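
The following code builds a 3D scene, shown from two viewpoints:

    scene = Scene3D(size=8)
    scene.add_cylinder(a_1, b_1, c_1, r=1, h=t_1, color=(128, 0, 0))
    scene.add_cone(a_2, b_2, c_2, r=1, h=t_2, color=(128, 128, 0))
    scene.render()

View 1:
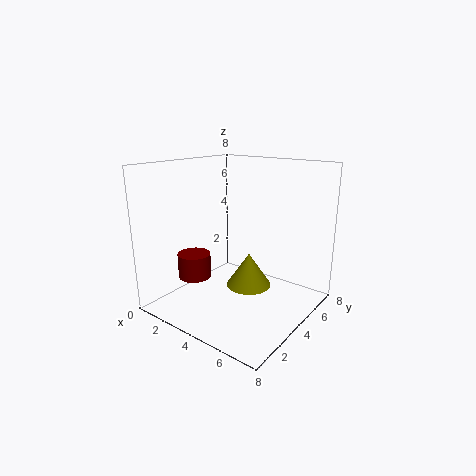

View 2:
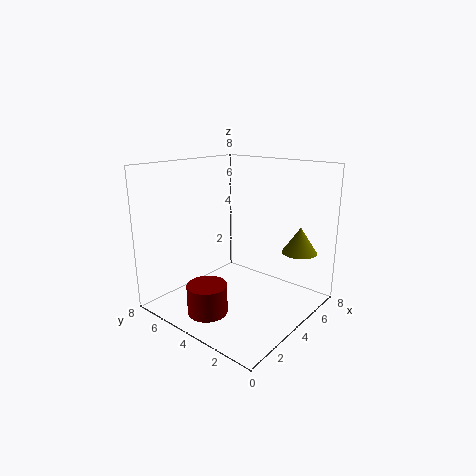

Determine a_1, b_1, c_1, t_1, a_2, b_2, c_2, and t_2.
a_1 = 1, b_1 = 3.5, c_1 = 1, t_1 = 1.5, a_2 = 6.5, b_2 = 1.5, c_2 = 3, t_2 = 1.5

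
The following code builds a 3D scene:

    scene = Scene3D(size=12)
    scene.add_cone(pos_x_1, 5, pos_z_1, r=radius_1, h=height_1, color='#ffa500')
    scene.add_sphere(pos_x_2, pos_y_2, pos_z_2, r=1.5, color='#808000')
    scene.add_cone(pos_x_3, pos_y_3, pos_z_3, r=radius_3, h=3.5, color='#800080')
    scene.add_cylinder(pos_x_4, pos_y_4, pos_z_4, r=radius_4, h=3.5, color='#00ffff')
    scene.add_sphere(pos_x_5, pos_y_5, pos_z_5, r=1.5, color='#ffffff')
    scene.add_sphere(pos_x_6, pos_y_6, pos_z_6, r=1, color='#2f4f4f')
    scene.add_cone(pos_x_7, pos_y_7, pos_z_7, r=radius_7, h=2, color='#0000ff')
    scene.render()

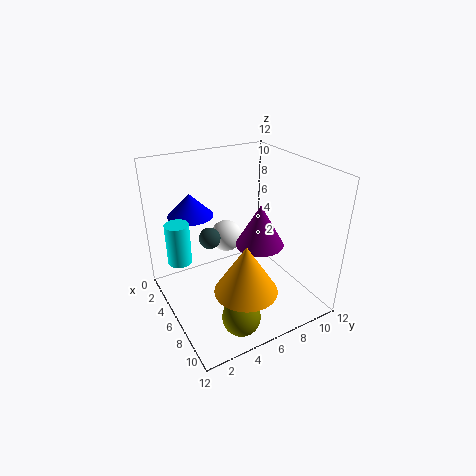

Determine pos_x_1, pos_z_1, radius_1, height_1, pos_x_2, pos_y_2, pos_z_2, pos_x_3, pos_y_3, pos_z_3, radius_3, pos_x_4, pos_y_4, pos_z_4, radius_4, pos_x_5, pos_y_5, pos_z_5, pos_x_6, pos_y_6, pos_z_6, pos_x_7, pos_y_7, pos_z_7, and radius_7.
pos_x_1 = 9, pos_z_1 = 3, radius_1 = 2.5, height_1 = 4, pos_x_2 = 10, pos_y_2 = 4, pos_z_2 = 1.5, pos_x_3 = 7, pos_y_3 = 7.5, pos_z_3 = 5.5, radius_3 = 2, pos_x_4 = 4, pos_y_4 = 1.5, pos_z_4 = 4, radius_4 = 1, pos_x_5 = 2, pos_y_5 = 7, pos_z_5 = 4, pos_x_6 = 2.5, pos_y_6 = 5, pos_z_6 = 4.5, pos_x_7 = 2, pos_y_7 = 3.5, pos_z_7 = 7, radius_7 = 2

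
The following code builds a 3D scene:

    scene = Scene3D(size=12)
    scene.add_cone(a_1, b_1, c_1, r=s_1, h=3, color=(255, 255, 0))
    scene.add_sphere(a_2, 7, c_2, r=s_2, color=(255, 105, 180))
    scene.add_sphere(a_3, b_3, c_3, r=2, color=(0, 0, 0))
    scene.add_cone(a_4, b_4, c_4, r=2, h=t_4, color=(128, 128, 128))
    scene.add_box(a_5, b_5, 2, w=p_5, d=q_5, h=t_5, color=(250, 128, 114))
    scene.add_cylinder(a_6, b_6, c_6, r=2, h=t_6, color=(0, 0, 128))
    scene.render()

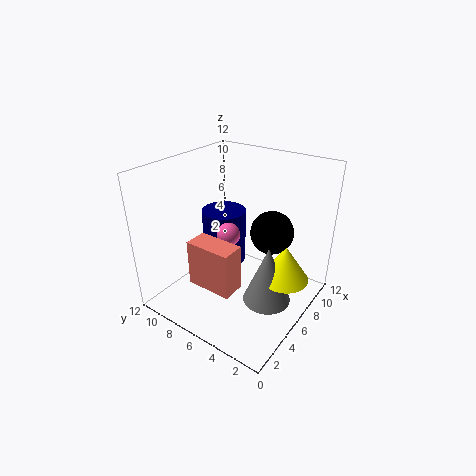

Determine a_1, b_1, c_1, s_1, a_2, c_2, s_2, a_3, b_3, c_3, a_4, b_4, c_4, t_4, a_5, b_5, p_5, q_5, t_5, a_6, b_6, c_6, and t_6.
a_1 = 7, b_1 = 2, c_1 = 3, s_1 = 2, a_2 = 6, c_2 = 6, s_2 = 1, a_3 = 10, b_3 = 5, c_3 = 5, a_4 = 6, b_4 = 3, c_4 = 1, t_4 = 5, a_5 = 3, b_5 = 5, p_5 = 2, q_5 = 4, t_5 = 4, a_6 = 8, b_6 = 9, c_6 = 2, t_6 = 5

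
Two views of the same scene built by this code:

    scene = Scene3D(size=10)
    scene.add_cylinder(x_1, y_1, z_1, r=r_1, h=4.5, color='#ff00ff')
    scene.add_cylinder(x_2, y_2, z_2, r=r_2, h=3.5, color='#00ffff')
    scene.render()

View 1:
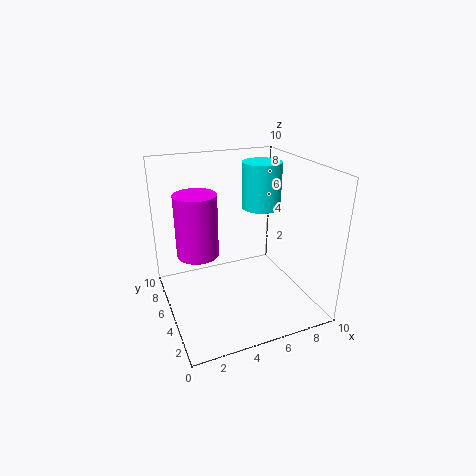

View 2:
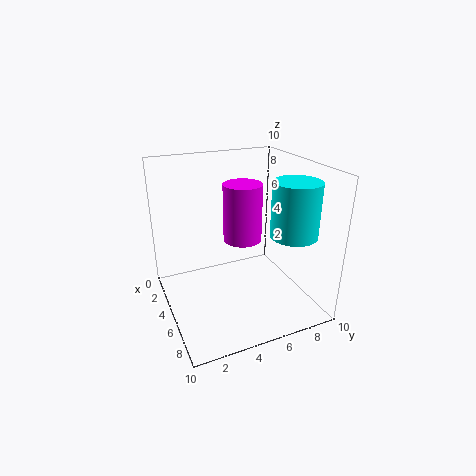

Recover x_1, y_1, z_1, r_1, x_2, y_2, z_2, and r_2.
x_1 = 2.5; y_1 = 6.5; z_1 = 3.5; r_1 = 1.5; x_2 = 8; y_2 = 7.5; z_2 = 6; r_2 = 1.5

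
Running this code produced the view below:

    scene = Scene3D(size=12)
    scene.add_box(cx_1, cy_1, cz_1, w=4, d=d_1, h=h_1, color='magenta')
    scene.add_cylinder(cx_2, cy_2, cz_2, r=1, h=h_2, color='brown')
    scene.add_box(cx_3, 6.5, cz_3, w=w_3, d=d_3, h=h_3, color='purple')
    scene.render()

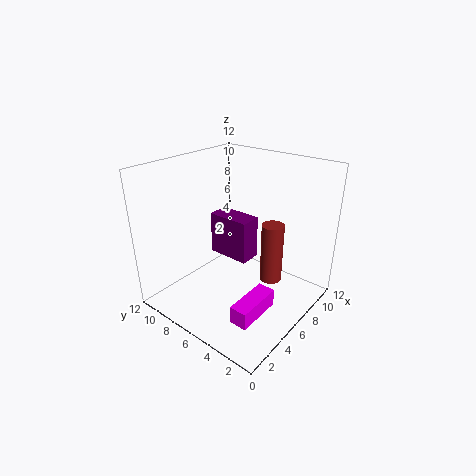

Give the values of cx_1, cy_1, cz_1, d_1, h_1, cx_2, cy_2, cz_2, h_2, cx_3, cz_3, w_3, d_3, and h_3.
cx_1 = 2.5
cy_1 = 2.5
cz_1 = 0.5
d_1 = 1.5
h_1 = 1.5
cx_2 = 9
cy_2 = 4.5
cz_2 = 1
h_2 = 5.5
cx_3 = 7.5
cz_3 = 2.5
w_3 = 2
d_3 = 4
h_3 = 4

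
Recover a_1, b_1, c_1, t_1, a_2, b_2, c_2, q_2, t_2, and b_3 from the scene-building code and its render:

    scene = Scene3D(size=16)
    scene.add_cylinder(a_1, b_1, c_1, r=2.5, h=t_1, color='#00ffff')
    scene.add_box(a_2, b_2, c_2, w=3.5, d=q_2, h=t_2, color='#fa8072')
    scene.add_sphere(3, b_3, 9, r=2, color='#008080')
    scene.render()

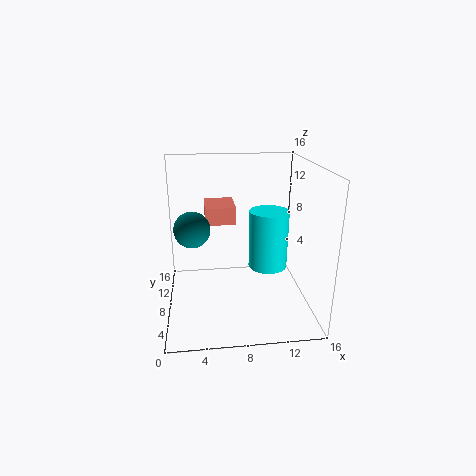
a_1 = 12.5; b_1 = 12.5; c_1 = 2; t_1 = 7.5; a_2 = 4.5; b_2 = 9.5; c_2 = 9; q_2 = 4.5; t_2 = 2; b_3 = 8.5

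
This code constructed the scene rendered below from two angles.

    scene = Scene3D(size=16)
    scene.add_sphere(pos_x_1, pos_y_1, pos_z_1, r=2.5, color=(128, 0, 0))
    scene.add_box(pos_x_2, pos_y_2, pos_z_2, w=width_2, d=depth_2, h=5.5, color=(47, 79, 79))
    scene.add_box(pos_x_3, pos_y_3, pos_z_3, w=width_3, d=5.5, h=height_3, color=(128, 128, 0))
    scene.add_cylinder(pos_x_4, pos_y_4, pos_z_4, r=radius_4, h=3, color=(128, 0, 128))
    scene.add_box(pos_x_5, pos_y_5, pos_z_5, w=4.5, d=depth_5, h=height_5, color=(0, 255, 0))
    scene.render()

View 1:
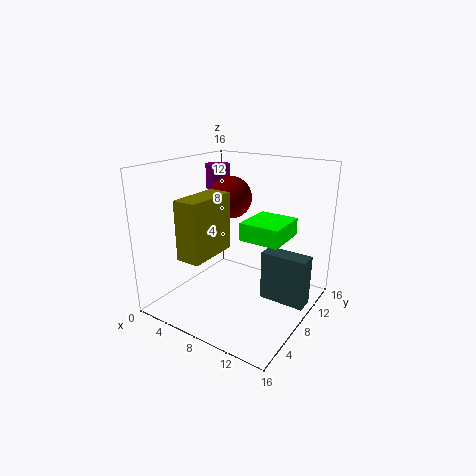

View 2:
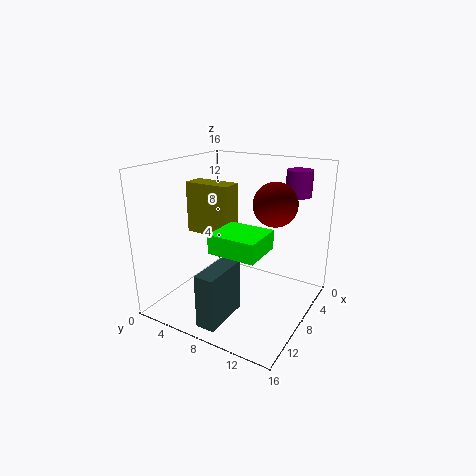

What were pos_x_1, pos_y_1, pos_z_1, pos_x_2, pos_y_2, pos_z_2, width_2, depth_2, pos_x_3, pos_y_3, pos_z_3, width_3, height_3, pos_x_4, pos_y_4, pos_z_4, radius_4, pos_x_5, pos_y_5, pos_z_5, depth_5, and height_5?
pos_x_1 = 5; pos_y_1 = 11; pos_z_1 = 11.5; pos_x_2 = 11; pos_y_2 = 8; pos_z_2 = 1.5; width_2 = 5; depth_2 = 2; pos_x_3 = 5.5; pos_y_3 = 1; pos_z_3 = 7.5; width_3 = 2.5; height_3 = 6; pos_x_4 = 2; pos_y_4 = 12.5; pos_z_4 = 12; radius_4 = 1.5; pos_x_5 = 8.5; pos_y_5 = 7.5; pos_z_5 = 8; depth_5 = 5; height_5 = 2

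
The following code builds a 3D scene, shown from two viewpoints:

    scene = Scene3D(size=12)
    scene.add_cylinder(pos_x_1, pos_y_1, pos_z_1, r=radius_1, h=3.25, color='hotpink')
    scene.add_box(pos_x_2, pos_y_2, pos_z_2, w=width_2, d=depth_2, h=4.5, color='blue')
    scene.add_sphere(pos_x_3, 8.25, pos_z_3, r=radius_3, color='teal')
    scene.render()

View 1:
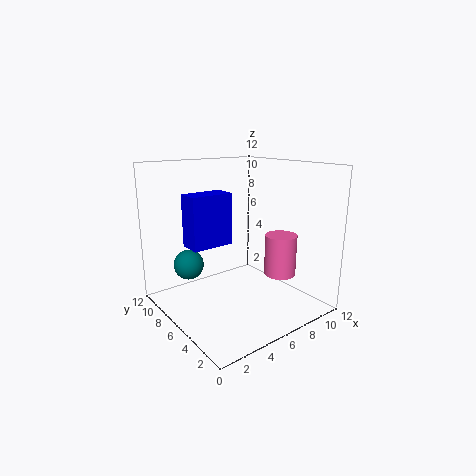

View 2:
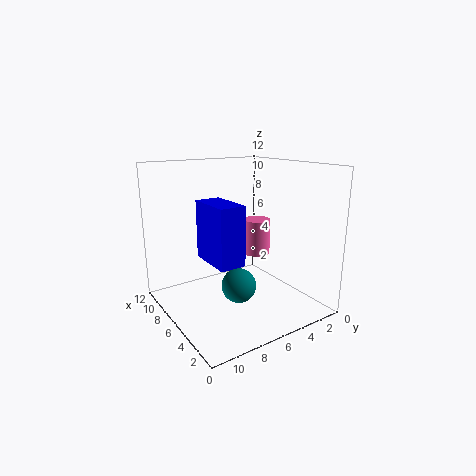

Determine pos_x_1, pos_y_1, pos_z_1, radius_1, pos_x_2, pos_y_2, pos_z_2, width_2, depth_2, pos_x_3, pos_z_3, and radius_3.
pos_x_1 = 7.75; pos_y_1 = 2.75; pos_z_1 = 3.5; radius_1 = 1.25; pos_x_2 = 2.75; pos_y_2 = 7.5; pos_z_2 = 5; width_2 = 3.75; depth_2 = 2; pos_x_3 = 2.5; pos_z_3 = 3.75; radius_3 = 1.25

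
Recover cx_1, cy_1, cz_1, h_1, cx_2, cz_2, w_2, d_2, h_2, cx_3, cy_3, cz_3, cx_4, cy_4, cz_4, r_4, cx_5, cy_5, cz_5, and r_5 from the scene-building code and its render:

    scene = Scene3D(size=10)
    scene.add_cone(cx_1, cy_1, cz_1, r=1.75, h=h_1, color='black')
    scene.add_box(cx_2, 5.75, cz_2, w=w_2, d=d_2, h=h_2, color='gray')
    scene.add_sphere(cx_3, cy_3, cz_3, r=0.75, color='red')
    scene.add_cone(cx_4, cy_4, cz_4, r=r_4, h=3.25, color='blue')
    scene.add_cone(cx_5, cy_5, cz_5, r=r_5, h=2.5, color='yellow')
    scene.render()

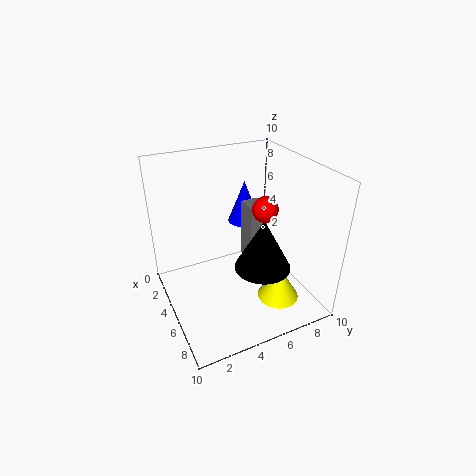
cx_1 = 8, cy_1 = 5.25, cz_1 = 4.5, h_1 = 3.25, cx_2 = 4, cz_2 = 3, w_2 = 1.5, d_2 = 1.25, h_2 = 4.25, cx_3 = 8, cy_3 = 5.25, cz_3 = 8.5, cx_4 = 2, cy_4 = 7, cz_4 = 4.5, r_4 = 1.25, cx_5 = 6.75, cy_5 = 7.5, cz_5 = 0.25, r_5 = 1.5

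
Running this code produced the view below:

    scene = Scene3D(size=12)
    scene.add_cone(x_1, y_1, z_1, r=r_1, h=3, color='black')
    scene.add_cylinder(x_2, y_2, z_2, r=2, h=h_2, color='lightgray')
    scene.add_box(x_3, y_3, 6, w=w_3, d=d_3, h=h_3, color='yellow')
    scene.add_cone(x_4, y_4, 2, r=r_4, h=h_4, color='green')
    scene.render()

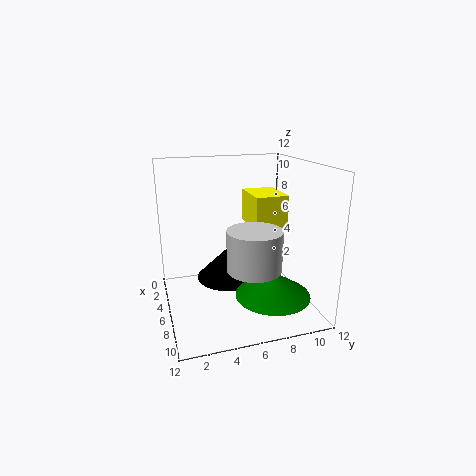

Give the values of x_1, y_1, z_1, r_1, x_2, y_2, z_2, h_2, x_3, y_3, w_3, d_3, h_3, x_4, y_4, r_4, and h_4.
x_1 = 3; y_1 = 6; z_1 = 1; r_1 = 3; x_2 = 10; y_2 = 6; z_2 = 5; h_2 = 3; x_3 = 1; y_3 = 8; w_3 = 4; d_3 = 3; h_3 = 3; x_4 = 9; y_4 = 8; r_4 = 3; h_4 = 2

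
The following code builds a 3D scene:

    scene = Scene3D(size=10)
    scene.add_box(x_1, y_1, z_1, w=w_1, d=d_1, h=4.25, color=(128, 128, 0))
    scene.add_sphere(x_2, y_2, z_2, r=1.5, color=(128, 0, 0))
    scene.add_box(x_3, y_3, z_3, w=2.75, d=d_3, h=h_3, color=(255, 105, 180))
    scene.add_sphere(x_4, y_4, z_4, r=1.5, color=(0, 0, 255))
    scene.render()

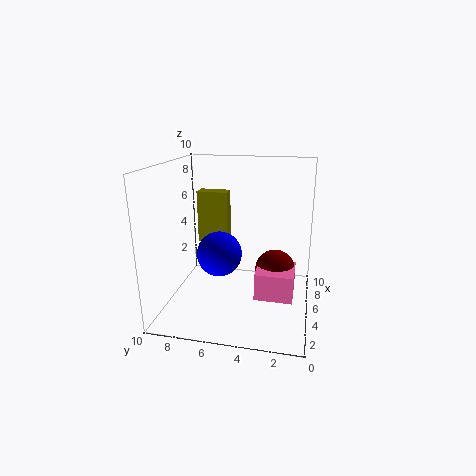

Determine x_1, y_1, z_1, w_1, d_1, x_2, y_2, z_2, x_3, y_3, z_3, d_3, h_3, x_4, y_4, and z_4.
x_1 = 8.75, y_1 = 6.75, z_1 = 3, w_1 = 1.25, d_1 = 2.5, x_2 = 6.75, y_2 = 2.5, z_2 = 2, x_3 = 4.5, y_3 = 1, z_3 = 0.5, d_3 = 2.75, h_3 = 2, x_4 = 3.75, y_4 = 6, z_4 = 4.25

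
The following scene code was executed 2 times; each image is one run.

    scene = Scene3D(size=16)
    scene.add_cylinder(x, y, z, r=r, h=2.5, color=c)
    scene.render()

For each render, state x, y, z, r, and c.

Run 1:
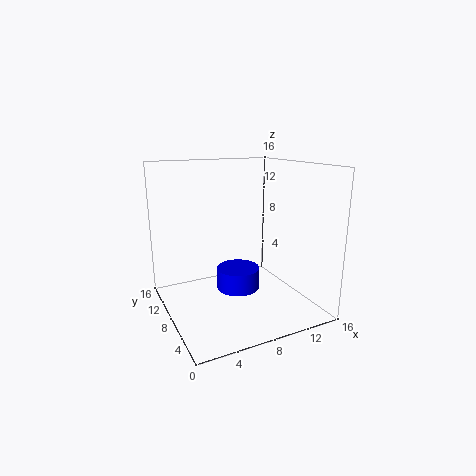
x = 8.5
y = 9
z = 1.5
r = 2.5
c = 'blue'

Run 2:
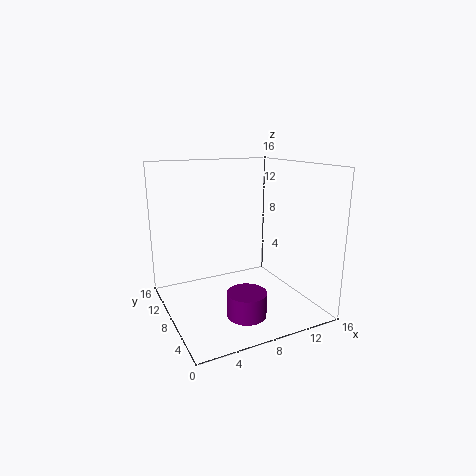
x = 6.5
y = 3
z = 1.5
r = 2
c = 'purple'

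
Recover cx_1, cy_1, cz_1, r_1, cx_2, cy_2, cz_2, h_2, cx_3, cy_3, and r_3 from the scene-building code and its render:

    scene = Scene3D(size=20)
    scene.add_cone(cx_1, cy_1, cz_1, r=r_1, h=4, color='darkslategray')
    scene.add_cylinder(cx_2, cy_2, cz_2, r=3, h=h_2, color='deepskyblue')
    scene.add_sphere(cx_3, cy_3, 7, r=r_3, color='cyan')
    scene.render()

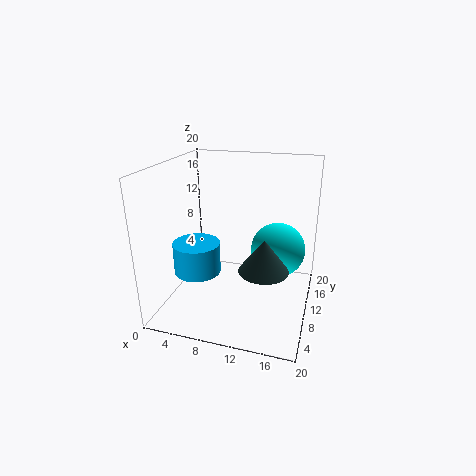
cx_1 = 15, cy_1 = 4, cz_1 = 9, r_1 = 3, cx_2 = 6, cy_2 = 5, cz_2 = 7, h_2 = 4, cx_3 = 15, cy_3 = 14, r_3 = 4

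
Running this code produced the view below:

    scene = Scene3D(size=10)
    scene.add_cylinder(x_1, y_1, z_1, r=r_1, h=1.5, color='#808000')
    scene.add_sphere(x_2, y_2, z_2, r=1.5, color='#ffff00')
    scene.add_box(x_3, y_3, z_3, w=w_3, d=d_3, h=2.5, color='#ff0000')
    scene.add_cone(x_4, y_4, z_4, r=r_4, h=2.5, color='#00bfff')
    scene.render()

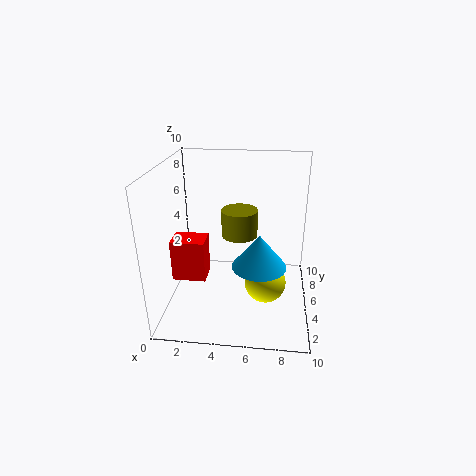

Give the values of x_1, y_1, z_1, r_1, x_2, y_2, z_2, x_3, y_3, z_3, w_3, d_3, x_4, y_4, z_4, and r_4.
x_1 = 5.5
y_1 = 1.5
z_1 = 7
r_1 = 1
x_2 = 7
y_2 = 5
z_2 = 1.5
x_3 = 1.5
y_3 = 1
z_3 = 4
w_3 = 2
d_3 = 1.5
x_4 = 6.5
y_4 = 5.5
z_4 = 2.5
r_4 = 2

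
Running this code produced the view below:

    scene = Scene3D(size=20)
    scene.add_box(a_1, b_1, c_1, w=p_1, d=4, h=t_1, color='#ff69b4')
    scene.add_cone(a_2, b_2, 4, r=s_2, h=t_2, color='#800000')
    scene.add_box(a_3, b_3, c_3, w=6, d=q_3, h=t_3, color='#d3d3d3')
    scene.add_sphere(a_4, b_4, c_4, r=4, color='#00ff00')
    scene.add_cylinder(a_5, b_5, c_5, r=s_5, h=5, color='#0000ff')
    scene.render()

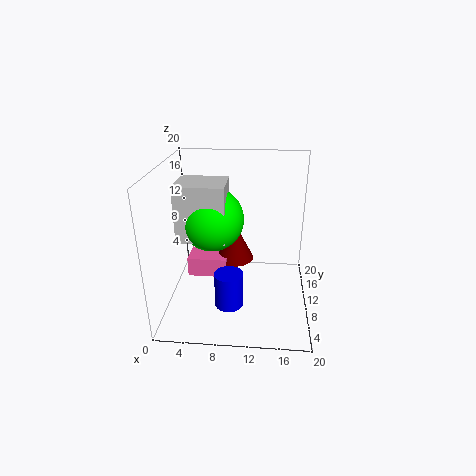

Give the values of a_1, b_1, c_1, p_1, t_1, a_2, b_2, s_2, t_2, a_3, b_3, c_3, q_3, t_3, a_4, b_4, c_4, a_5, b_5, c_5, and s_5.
a_1 = 2
b_1 = 12
c_1 = 2
p_1 = 6
t_1 = 3
a_2 = 9
b_2 = 15
s_2 = 3
t_2 = 6
a_3 = 3
b_3 = 4
c_3 = 12
q_3 = 5
t_3 = 7
a_4 = 7
b_4 = 7
c_4 = 14
a_5 = 9
b_5 = 7
c_5 = 1
s_5 = 2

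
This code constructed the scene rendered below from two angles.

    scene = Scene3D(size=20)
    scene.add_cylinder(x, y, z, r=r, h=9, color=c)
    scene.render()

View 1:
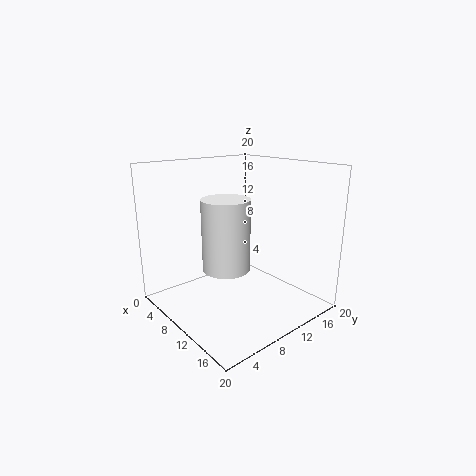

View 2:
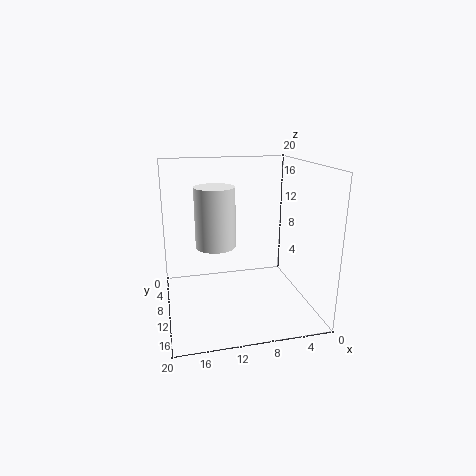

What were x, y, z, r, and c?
x = 12.5, y = 6, z = 7.5, r = 3, c = 'white'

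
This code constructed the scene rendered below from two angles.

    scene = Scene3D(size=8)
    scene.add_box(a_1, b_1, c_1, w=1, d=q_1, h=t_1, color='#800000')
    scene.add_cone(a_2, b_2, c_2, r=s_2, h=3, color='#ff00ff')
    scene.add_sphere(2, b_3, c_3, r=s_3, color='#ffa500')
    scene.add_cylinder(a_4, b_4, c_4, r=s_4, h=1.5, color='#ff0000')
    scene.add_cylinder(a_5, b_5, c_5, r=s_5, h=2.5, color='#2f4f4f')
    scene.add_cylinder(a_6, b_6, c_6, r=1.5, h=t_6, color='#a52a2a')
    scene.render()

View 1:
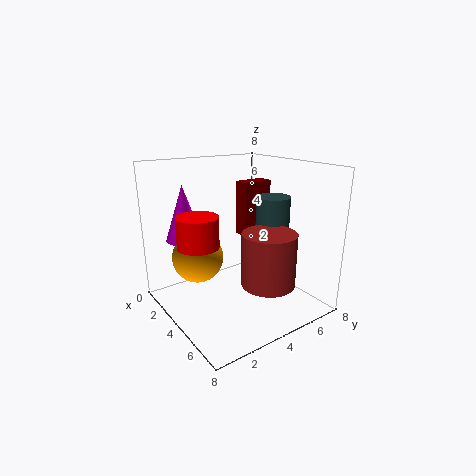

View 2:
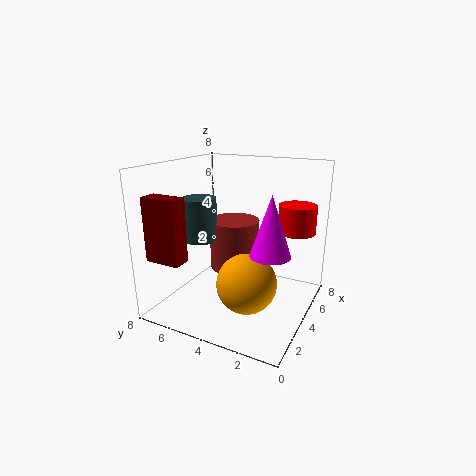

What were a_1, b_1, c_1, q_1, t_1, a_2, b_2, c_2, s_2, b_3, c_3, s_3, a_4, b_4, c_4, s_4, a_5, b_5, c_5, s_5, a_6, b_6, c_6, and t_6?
a_1 = 1; b_1 = 6; c_1 = 3; q_1 = 2; t_1 = 3.5; a_2 = 2.5; b_2 = 1.5; c_2 = 4; s_2 = 1; b_3 = 2.5; c_3 = 2.5; s_3 = 1.5; a_4 = 5; b_4 = 1; c_4 = 4.5; s_4 = 1; a_5 = 4; b_5 = 6.5; c_5 = 3.5; s_5 = 1; a_6 = 5.5; b_6 = 5; c_6 = 1.5; t_6 = 3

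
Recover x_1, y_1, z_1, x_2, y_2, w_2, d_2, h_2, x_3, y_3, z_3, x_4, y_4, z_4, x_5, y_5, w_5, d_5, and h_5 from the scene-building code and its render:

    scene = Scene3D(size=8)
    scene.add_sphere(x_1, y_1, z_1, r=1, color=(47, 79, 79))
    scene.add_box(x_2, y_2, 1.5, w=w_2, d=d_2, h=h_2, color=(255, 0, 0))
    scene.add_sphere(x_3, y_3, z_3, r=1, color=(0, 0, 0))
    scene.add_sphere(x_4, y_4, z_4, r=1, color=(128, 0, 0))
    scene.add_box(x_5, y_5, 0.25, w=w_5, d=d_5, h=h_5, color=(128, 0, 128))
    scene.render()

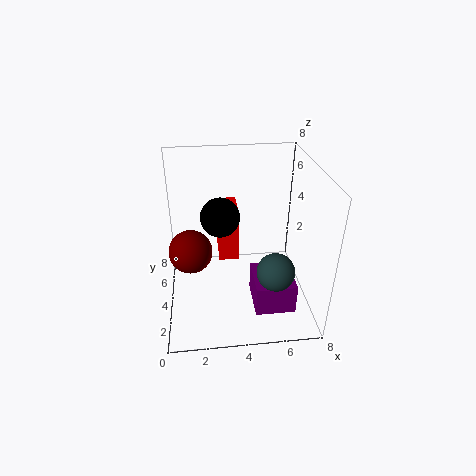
x_1 = 5.75, y_1 = 2, z_1 = 3, x_2 = 3, y_2 = 5.5, w_2 = 1.25, d_2 = 2.25, h_2 = 3.25, x_3 = 3, y_3 = 3.25, z_3 = 5.75, x_4 = 1.5, y_4 = 1.5, z_4 = 5, x_5 = 4.75, y_5 = 1.75, w_5 = 2.25, d_5 = 2.5, h_5 = 1.75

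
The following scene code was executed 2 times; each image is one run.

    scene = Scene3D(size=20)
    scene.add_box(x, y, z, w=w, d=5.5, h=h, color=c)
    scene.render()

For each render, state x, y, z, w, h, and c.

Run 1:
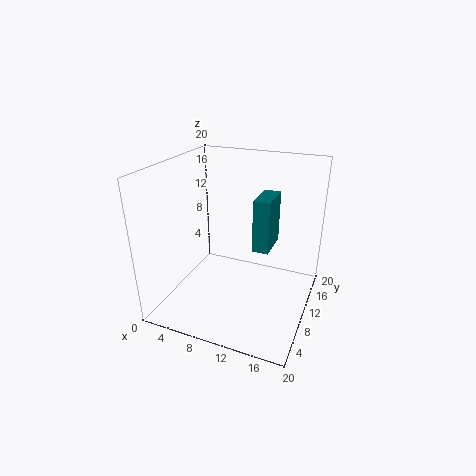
x = 11; y = 13; z = 6.5; w = 2.5; h = 8; c = 'teal'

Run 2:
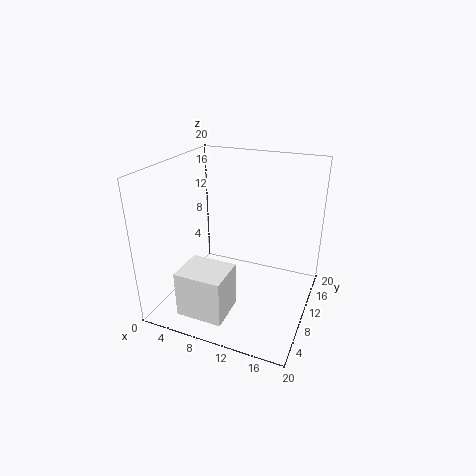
x = 4; y = 2.5; z = 0.5; w = 6.5; h = 6.5; c = 'white'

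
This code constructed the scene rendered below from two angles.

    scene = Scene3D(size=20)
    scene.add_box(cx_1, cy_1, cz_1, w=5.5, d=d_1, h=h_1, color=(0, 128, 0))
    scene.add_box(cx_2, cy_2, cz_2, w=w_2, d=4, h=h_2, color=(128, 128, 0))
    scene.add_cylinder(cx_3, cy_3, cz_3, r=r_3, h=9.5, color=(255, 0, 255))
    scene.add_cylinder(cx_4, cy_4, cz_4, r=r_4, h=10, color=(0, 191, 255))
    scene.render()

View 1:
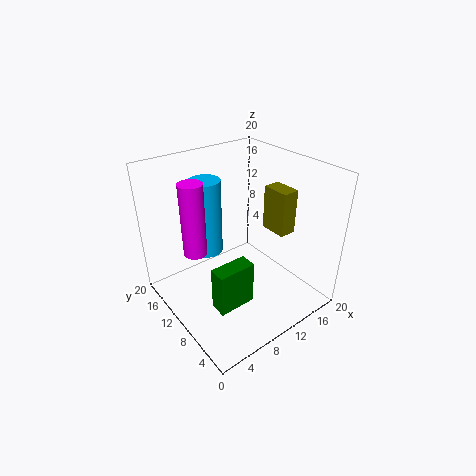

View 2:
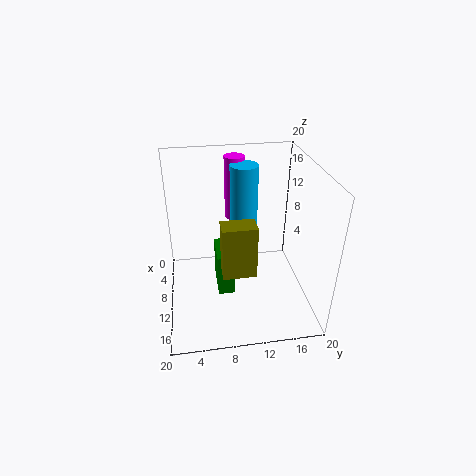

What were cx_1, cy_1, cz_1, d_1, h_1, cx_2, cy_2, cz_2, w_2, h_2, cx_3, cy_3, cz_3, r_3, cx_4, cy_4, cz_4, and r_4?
cx_1 = 5
cy_1 = 7
cz_1 = 0.5
d_1 = 2.5
h_1 = 6.5
cx_2 = 15.5
cy_2 = 7
cz_2 = 9.5
w_2 = 2.5
h_2 = 6.5
cx_3 = 3.5
cy_3 = 10.5
cz_3 = 10
r_3 = 1.5
cx_4 = 6
cy_4 = 11.5
cz_4 = 9
r_4 = 2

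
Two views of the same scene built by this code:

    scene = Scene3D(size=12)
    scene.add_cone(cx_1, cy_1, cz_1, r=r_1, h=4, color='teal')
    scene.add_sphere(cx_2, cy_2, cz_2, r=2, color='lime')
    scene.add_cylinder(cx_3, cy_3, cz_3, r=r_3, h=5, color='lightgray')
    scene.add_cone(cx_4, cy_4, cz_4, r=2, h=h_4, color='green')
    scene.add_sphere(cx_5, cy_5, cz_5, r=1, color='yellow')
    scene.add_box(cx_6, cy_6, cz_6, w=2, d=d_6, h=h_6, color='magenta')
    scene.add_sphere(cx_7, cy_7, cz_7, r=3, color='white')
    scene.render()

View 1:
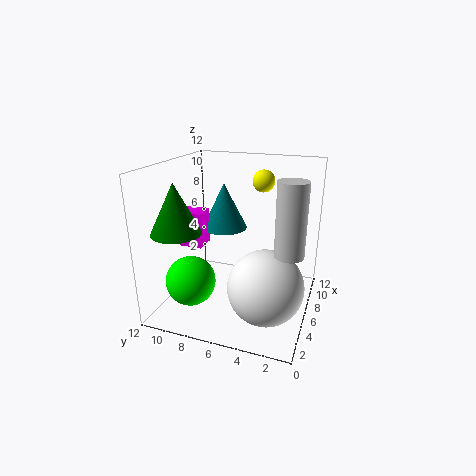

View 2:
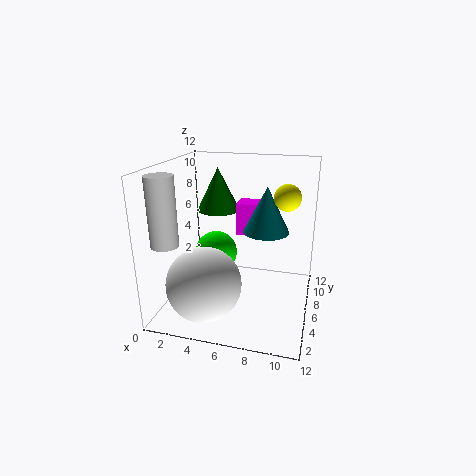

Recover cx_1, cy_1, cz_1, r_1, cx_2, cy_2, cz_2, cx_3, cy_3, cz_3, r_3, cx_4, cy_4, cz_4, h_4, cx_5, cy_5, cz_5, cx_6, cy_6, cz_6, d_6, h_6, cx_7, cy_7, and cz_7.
cx_1 = 8, cy_1 = 8, cz_1 = 6, r_1 = 2, cx_2 = 3, cy_2 = 9, cz_2 = 3, cx_3 = 2, cy_3 = 1, cz_3 = 7, r_3 = 1, cx_4 = 3, cy_4 = 10, cz_4 = 7, h_4 = 4, cx_5 = 10, cy_5 = 5, cz_5 = 10, cx_6 = 5, cy_6 = 9, cz_6 = 5, d_6 = 2, h_6 = 3, cx_7 = 4, cy_7 = 3, cz_7 = 3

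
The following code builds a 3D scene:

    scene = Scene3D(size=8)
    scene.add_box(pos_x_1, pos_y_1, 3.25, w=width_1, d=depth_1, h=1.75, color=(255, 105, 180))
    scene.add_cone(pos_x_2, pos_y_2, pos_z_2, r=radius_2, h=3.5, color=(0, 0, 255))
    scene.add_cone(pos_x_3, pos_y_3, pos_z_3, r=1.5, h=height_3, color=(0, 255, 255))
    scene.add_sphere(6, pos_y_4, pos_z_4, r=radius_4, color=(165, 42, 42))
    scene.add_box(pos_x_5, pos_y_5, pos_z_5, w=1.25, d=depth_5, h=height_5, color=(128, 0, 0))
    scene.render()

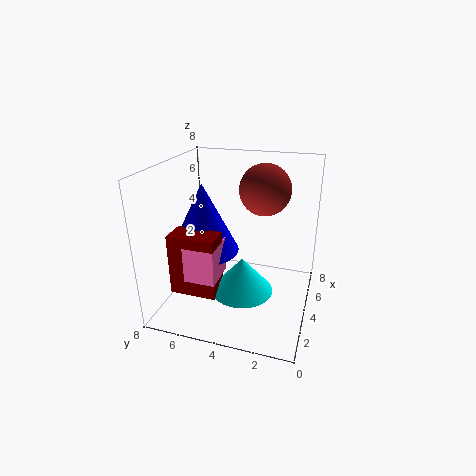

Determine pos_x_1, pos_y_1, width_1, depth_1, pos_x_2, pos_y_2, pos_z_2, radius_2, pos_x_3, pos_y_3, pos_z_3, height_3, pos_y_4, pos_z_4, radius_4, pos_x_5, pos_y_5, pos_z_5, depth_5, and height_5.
pos_x_1 = 0.25, pos_y_1 = 4, width_1 = 1.75, depth_1 = 1.5, pos_x_2 = 2.25, pos_y_2 = 5.25, pos_z_2 = 4, radius_2 = 1.75, pos_x_3 = 1.5, pos_y_3 = 3, pos_z_3 = 2.5, height_3 = 1.75, pos_y_4 = 3, pos_z_4 = 6.25, radius_4 = 1.5, pos_x_5 = 0.25, pos_y_5 = 4, pos_z_5 = 2.5, depth_5 = 2.25, height_5 = 3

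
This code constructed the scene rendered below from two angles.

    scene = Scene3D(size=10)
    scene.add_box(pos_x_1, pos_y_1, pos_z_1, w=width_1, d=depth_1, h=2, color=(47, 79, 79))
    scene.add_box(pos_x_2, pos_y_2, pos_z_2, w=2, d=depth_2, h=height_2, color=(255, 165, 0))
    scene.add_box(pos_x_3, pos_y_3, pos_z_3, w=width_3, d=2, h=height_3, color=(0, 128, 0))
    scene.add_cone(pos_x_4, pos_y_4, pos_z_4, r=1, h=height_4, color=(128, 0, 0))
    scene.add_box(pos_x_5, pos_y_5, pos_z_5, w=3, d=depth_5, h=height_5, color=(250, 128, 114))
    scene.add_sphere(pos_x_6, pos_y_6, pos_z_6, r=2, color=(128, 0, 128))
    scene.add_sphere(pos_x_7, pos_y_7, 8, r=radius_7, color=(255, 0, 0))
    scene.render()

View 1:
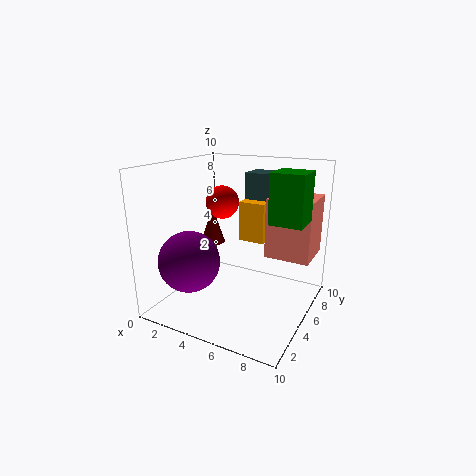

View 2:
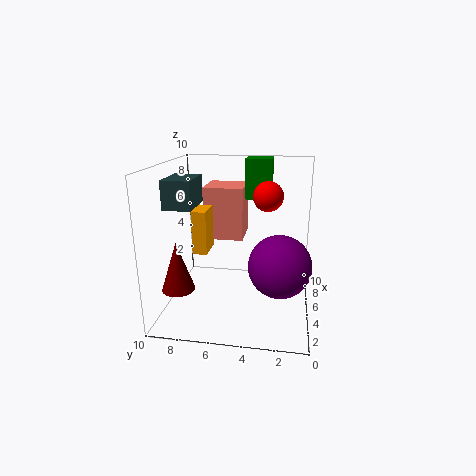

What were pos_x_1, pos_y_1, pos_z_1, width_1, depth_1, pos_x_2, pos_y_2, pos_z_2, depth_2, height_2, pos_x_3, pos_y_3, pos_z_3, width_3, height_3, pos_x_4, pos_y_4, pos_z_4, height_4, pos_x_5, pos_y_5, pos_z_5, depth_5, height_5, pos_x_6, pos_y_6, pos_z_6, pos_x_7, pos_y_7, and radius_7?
pos_x_1 = 4; pos_y_1 = 8; pos_z_1 = 7; width_1 = 3; depth_1 = 2; pos_x_2 = 4; pos_y_2 = 7; pos_z_2 = 4; depth_2 = 1; height_2 = 3; pos_x_3 = 8; pos_y_3 = 3; pos_z_3 = 7; width_3 = 2; height_3 = 3; pos_x_4 = 1; pos_y_4 = 8; pos_z_4 = 3; height_4 = 3; pos_x_5 = 7; pos_y_5 = 5; pos_z_5 = 4; depth_5 = 3; height_5 = 4; pos_x_6 = 3; pos_y_6 = 2; pos_z_6 = 4; pos_x_7 = 5; pos_y_7 = 3; radius_7 = 1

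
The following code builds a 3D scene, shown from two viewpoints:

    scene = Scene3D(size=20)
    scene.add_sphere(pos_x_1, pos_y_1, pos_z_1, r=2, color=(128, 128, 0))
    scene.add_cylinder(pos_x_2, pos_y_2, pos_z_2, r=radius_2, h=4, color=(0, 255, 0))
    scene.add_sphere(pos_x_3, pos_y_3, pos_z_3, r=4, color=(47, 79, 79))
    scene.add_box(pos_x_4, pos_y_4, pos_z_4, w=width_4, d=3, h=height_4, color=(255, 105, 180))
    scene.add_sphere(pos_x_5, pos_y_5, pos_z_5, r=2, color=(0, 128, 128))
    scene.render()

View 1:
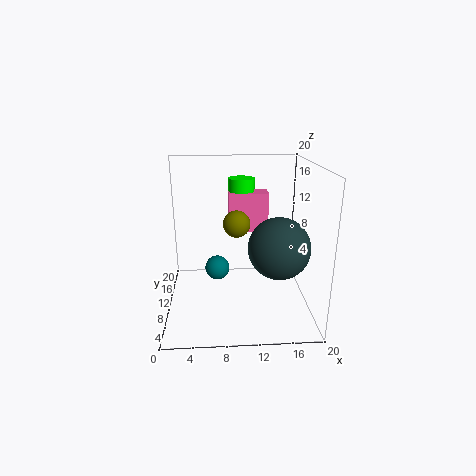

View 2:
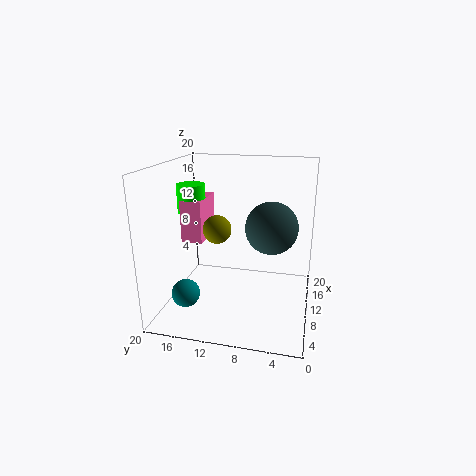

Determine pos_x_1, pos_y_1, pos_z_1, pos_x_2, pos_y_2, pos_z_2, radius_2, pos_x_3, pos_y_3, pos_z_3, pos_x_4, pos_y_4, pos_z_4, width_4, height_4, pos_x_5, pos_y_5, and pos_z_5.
pos_x_1 = 10
pos_y_1 = 13
pos_z_1 = 11
pos_x_2 = 11
pos_y_2 = 17
pos_z_2 = 13
radius_2 = 2
pos_x_3 = 15
pos_y_3 = 6
pos_z_3 = 10
pos_x_4 = 9
pos_y_4 = 15
pos_z_4 = 9
width_4 = 6
height_4 = 6
pos_x_5 = 7
pos_y_5 = 17
pos_z_5 = 2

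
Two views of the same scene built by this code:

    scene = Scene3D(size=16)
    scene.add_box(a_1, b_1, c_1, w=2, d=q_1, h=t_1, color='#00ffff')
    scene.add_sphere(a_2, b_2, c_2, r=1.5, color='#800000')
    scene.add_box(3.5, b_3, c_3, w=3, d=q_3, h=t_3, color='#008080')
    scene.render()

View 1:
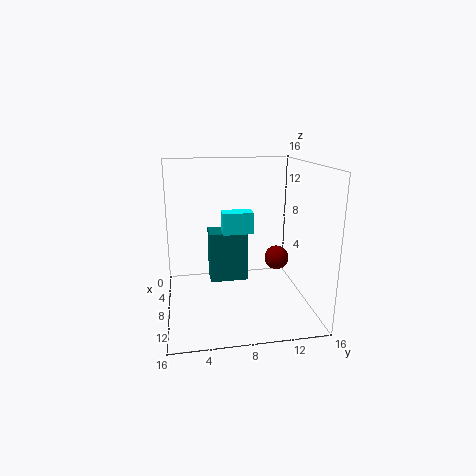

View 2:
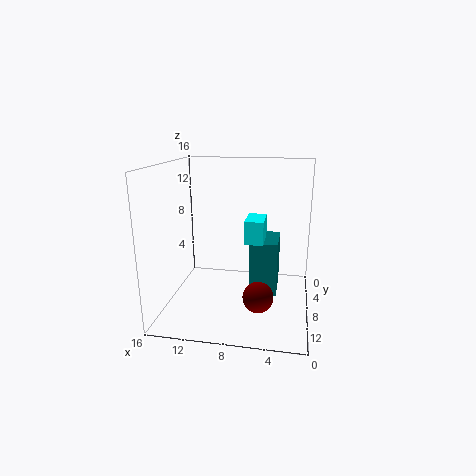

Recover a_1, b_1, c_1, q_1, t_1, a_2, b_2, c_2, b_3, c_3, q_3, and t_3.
a_1 = 5; b_1 = 6.5; c_1 = 8; q_1 = 3.5; t_1 = 2.5; a_2 = 5; b_2 = 13.5; c_2 = 4; b_3 = 5; c_3 = 2; q_3 = 4.5; t_3 = 6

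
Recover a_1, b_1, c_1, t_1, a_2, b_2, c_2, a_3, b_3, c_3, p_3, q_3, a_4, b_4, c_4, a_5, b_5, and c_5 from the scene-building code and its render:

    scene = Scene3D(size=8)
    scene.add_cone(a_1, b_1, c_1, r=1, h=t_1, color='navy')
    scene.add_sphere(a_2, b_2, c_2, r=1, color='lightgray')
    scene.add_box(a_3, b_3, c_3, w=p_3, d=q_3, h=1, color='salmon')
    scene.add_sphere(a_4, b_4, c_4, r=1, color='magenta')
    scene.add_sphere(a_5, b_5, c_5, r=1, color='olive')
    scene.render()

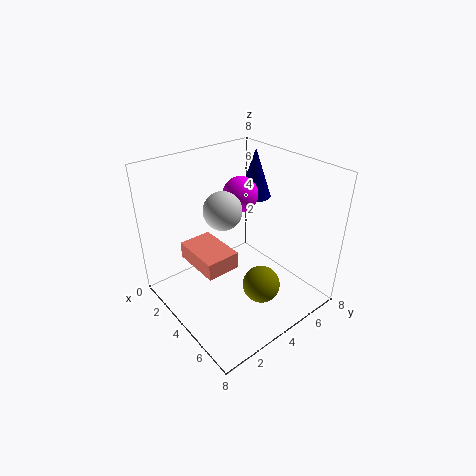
a_1 = 2; b_1 = 7; c_1 = 5; t_1 = 3; a_2 = 4; b_2 = 3; c_2 = 6; a_3 = 1; b_3 = 2; c_3 = 2; p_3 = 3; q_3 = 2; a_4 = 3; b_4 = 5; c_4 = 6; a_5 = 6; b_5 = 4; c_5 = 2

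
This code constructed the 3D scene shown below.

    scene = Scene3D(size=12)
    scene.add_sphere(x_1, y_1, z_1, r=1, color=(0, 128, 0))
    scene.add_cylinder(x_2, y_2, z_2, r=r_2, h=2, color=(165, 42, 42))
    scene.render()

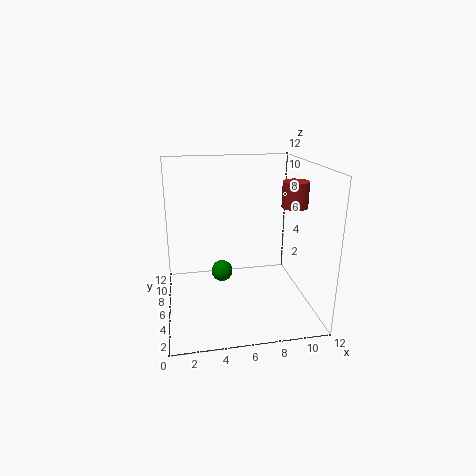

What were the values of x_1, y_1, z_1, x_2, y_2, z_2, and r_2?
x_1 = 5; y_1 = 9; z_1 = 1.5; x_2 = 10; y_2 = 4; z_2 = 9; r_2 = 1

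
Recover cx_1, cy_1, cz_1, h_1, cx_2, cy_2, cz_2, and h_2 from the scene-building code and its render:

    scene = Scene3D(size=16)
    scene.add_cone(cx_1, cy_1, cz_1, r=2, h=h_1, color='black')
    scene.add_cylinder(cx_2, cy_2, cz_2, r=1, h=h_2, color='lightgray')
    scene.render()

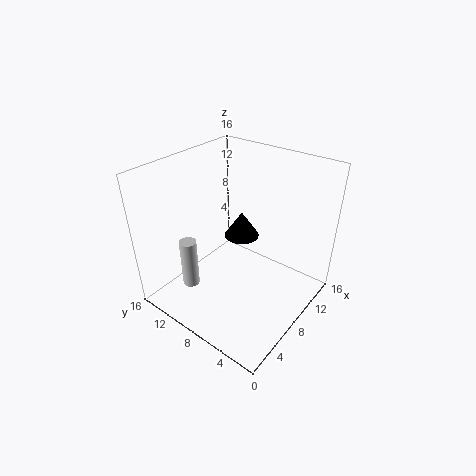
cx_1 = 10; cy_1 = 9; cz_1 = 7; h_1 = 3; cx_2 = 5; cy_2 = 13; cz_2 = 1; h_2 = 6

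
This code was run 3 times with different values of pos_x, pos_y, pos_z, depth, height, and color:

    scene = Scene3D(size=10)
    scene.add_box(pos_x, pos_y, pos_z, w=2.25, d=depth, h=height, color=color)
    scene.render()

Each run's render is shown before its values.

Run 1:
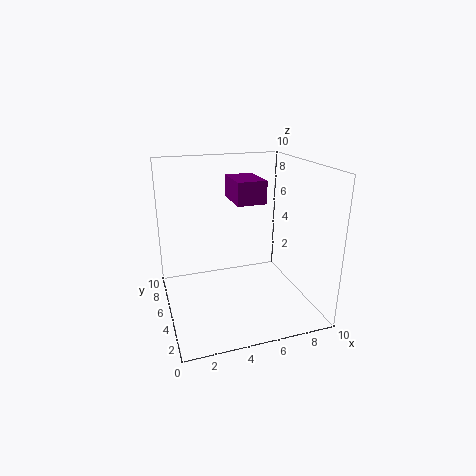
pos_x = 5.5; pos_y = 6.5; pos_z = 6.75; depth = 3.25; height = 1.75; color = 'purple'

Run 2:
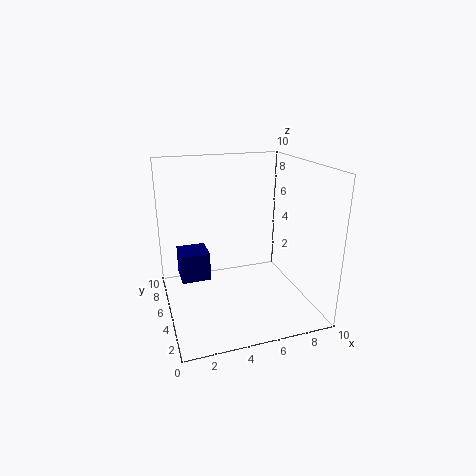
pos_x = 1.25; pos_y = 7.25; pos_z = 0.75; depth = 2.25; height = 2.25; color = 'navy'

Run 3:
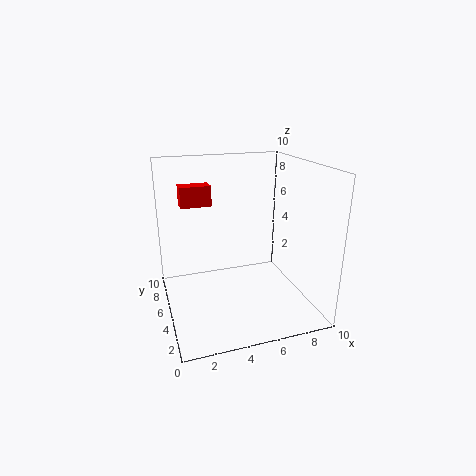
pos_x = 1.5; pos_y = 7.25; pos_z = 6.75; depth = 1.25; height = 1.5; color = 'red'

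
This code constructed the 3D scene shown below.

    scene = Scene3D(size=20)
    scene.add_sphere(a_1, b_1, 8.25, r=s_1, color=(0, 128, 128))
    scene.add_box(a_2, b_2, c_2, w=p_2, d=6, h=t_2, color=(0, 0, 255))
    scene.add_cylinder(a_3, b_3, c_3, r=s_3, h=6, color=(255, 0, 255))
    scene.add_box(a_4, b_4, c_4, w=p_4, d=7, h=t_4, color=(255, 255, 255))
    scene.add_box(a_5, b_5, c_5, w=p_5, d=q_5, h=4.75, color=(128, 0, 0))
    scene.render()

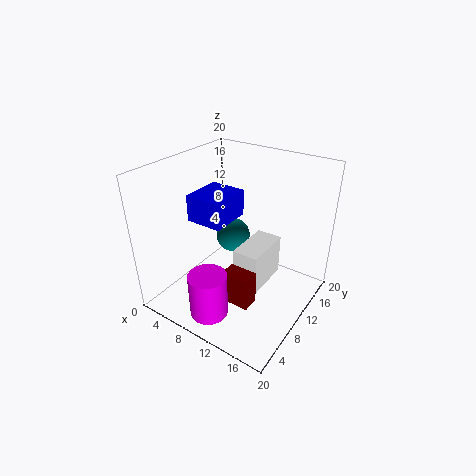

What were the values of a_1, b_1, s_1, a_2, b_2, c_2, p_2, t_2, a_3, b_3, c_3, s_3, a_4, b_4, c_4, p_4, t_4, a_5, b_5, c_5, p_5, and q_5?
a_1 = 7.25; b_1 = 12.75; s_1 = 2.5; a_2 = 3.5; b_2 = 7.25; c_2 = 12; p_2 = 5.25; t_2 = 3.75; a_3 = 10.25; b_3 = 2.75; c_3 = 2.25; s_3 = 2.5; a_4 = 10; b_4 = 8.75; c_4 = 2.5; p_4 = 3.75; t_4 = 6; a_5 = 10; b_5 = 6; c_5 = 1.75; p_5 = 4; q_5 = 2.5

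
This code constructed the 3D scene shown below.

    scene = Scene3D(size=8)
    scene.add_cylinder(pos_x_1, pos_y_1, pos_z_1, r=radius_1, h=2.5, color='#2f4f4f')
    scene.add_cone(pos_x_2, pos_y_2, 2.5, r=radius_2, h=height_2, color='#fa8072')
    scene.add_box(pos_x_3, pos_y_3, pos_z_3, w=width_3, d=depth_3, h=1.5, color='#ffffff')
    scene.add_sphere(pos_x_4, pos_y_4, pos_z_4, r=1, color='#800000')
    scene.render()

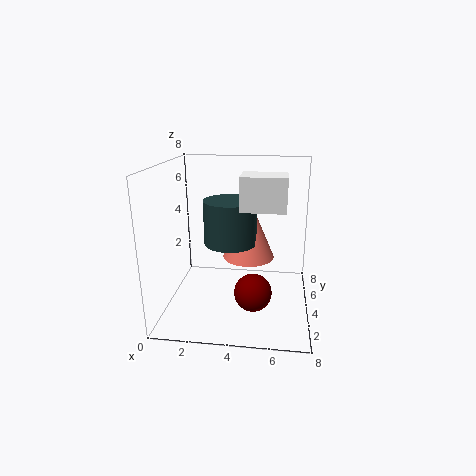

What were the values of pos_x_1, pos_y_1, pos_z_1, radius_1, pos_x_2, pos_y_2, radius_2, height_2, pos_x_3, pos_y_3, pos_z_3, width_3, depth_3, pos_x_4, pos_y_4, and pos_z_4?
pos_x_1 = 3.5; pos_y_1 = 4.5; pos_z_1 = 3.5; radius_1 = 1.5; pos_x_2 = 4.5; pos_y_2 = 5; radius_2 = 1.5; height_2 = 3.5; pos_x_3 = 4.5; pos_y_3 = 0.5; pos_z_3 = 6.5; width_3 = 2; depth_3 = 1.5; pos_x_4 = 5; pos_y_4 = 2.5; pos_z_4 = 1.5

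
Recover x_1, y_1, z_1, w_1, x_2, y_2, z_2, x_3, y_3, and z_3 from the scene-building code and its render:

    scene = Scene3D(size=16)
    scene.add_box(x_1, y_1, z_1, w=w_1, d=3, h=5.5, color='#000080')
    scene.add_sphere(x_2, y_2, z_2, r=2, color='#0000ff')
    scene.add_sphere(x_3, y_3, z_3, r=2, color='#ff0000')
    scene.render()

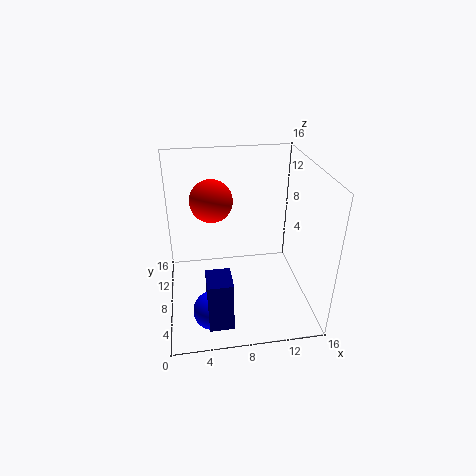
x_1 = 4, y_1 = 1, z_1 = 1.5, w_1 = 2.5, x_2 = 4.5, y_2 = 3, z_2 = 2.5, x_3 = 5, y_3 = 5, z_3 = 14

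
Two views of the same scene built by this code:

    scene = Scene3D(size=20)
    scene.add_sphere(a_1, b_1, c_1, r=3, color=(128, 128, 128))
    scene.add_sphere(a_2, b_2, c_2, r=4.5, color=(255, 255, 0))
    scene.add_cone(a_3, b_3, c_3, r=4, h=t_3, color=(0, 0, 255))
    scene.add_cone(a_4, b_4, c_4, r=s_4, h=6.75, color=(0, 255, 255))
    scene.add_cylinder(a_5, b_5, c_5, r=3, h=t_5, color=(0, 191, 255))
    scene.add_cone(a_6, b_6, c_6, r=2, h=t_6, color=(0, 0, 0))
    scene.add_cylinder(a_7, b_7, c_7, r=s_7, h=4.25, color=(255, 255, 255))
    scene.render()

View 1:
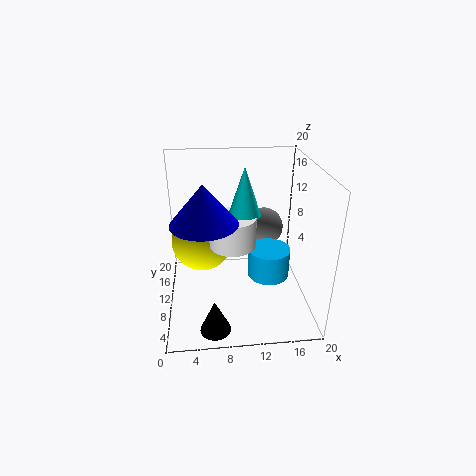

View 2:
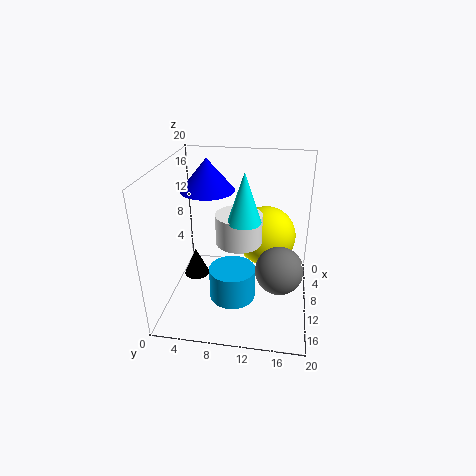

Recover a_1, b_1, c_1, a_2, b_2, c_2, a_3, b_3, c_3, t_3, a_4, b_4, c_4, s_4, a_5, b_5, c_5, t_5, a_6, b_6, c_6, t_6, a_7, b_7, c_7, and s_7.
a_1 = 14.75
b_1 = 16
c_1 = 8.5
a_2 = 5
b_2 = 13.5
c_2 = 8
a_3 = 5.5
b_3 = 4.75
c_3 = 15
t_3 = 4.75
a_4 = 11
b_4 = 11
c_4 = 13
s_4 = 2.25
a_5 = 14.5
b_5 = 10
c_5 = 3.75
t_5 = 4.25
a_6 = 6.25
b_6 = 2.5
c_6 = 0.75
t_6 = 4.5
a_7 = 9.25
b_7 = 10
c_7 = 9
s_7 = 3.25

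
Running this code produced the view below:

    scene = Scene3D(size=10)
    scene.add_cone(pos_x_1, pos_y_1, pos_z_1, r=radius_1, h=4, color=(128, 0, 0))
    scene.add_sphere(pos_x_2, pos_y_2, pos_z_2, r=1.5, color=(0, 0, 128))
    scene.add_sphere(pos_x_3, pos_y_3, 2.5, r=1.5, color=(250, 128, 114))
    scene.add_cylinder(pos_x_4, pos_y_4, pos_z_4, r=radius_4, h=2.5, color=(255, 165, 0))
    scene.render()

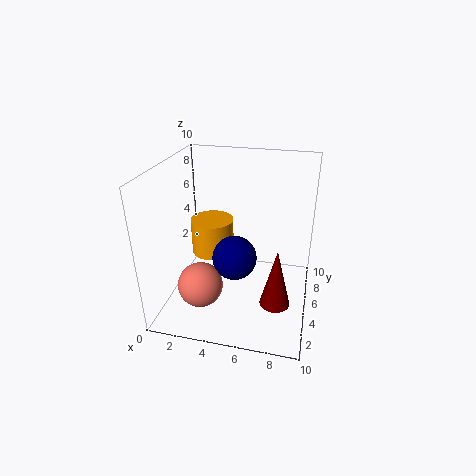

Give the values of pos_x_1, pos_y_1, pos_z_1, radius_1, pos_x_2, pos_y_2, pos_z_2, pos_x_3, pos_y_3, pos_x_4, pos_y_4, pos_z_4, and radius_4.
pos_x_1 = 8
pos_y_1 = 3
pos_z_1 = 1.5
radius_1 = 1
pos_x_2 = 5
pos_y_2 = 4
pos_z_2 = 4
pos_x_3 = 3
pos_y_3 = 2.5
pos_x_4 = 3
pos_y_4 = 5.5
pos_z_4 = 3.5
radius_4 = 1.5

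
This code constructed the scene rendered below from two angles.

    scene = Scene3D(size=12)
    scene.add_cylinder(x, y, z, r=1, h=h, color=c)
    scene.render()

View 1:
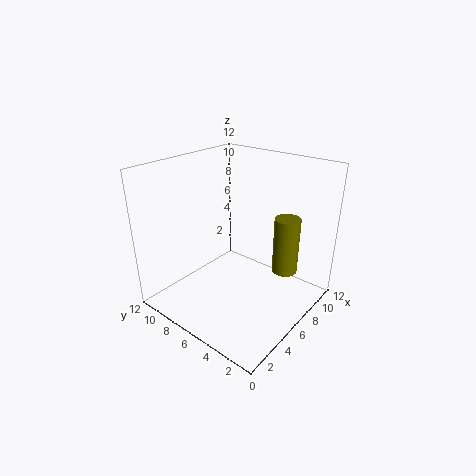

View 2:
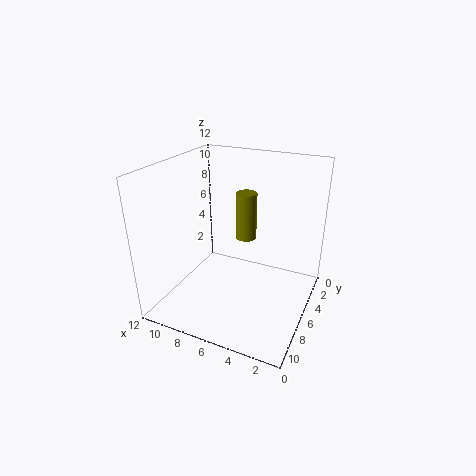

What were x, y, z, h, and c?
x = 7, y = 2, z = 4, h = 4.5, c = 'olive'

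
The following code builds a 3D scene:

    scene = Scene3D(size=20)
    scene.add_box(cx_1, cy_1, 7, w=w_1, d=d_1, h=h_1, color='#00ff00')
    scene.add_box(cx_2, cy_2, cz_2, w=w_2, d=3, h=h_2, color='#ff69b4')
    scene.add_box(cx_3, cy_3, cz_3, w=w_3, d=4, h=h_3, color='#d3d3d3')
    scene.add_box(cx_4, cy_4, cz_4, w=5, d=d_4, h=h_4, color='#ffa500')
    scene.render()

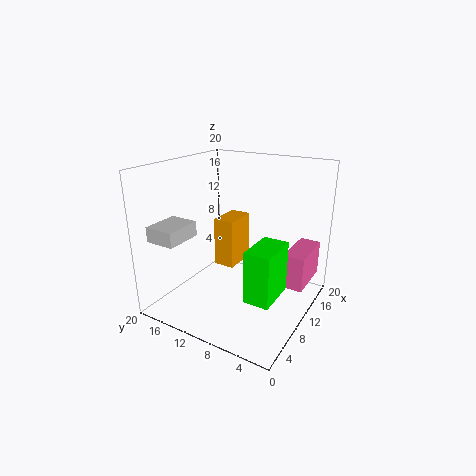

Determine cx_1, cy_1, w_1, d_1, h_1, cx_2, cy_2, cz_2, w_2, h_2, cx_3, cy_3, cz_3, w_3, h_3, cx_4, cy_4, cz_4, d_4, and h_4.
cx_1 = 1
cy_1 = 1
w_1 = 5
d_1 = 3
h_1 = 6
cx_2 = 12
cy_2 = 1
cz_2 = 3
w_2 = 7
h_2 = 5
cx_3 = 1
cy_3 = 14
cz_3 = 11
w_3 = 5
h_3 = 2
cx_4 = 10
cy_4 = 11
cz_4 = 5
d_4 = 3
h_4 = 7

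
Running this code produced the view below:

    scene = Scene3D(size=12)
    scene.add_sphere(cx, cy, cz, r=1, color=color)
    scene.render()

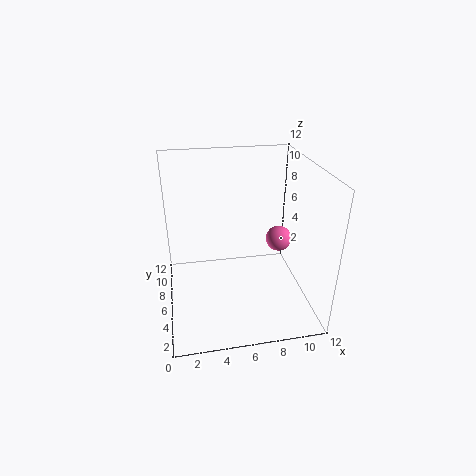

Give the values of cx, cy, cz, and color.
cx = 9; cy = 4.5; cz = 6.5; color = 'hotpink'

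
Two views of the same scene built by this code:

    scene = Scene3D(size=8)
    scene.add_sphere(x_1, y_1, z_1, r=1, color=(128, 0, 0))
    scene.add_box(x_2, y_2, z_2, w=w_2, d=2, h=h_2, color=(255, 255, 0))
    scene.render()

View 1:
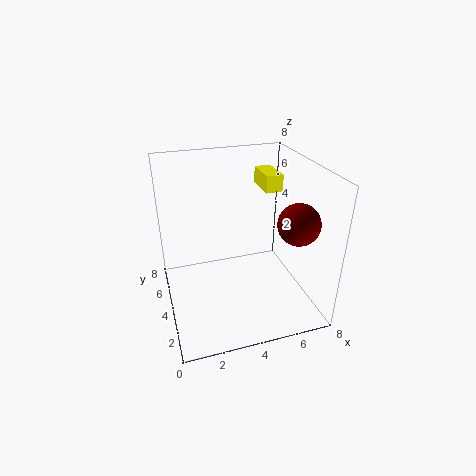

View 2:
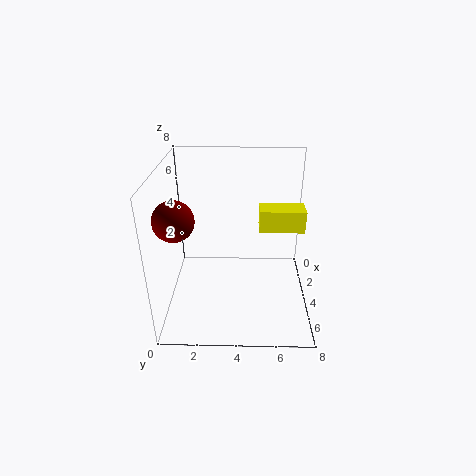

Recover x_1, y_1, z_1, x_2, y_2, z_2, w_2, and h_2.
x_1 = 6, y_1 = 1, z_1 = 6, x_2 = 6, y_2 = 5, z_2 = 6, w_2 = 1, h_2 = 1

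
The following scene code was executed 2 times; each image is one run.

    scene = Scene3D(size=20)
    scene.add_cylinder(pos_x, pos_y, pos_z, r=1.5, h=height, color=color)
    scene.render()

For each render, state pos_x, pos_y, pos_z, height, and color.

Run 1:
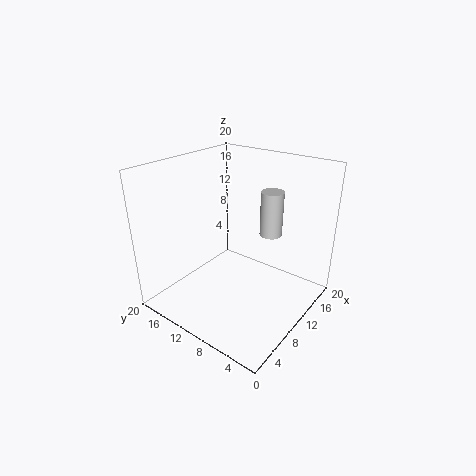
pos_x = 12
pos_y = 6
pos_z = 11
height = 6
color = 'lightgray'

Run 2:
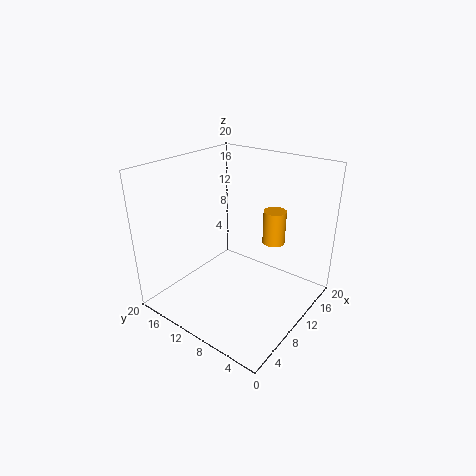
pos_x = 12
pos_y = 5.5
pos_z = 10
height = 4.5
color = 'orange'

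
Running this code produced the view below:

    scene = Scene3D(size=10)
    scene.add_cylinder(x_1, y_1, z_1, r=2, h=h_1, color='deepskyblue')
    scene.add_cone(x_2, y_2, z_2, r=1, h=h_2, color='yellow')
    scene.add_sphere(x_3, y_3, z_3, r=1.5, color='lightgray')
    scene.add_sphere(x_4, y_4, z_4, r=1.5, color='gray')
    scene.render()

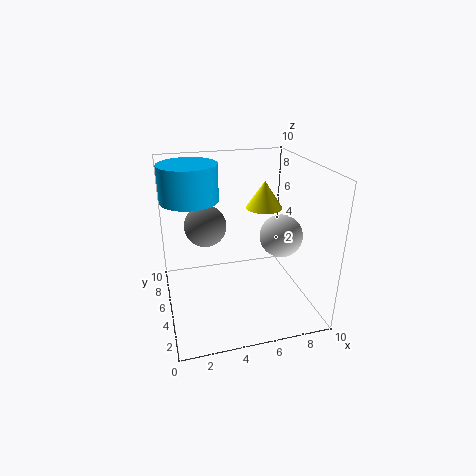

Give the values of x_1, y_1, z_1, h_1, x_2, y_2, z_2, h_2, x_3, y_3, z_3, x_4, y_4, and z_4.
x_1 = 2, y_1 = 6.5, z_1 = 7.5, h_1 = 2.5, x_2 = 5.5, y_2 = 1.5, z_2 = 8.5, h_2 = 1.5, x_3 = 8, y_3 = 4.5, z_3 = 5, x_4 = 3, y_4 = 6.5, z_4 = 5.5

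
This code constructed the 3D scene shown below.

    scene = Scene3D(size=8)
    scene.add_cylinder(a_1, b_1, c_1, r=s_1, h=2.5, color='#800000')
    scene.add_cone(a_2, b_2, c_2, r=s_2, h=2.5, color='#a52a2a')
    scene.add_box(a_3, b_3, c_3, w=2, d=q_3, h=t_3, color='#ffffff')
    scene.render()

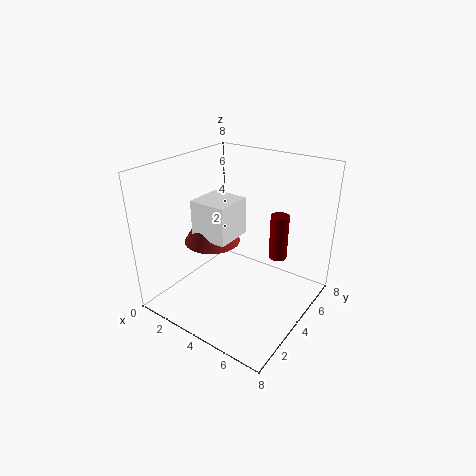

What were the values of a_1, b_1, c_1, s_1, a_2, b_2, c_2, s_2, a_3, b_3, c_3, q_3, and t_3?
a_1 = 6; b_1 = 5; c_1 = 3; s_1 = 0.5; a_2 = 3; b_2 = 3; c_2 = 4; s_2 = 1.5; a_3 = 2.5; b_3 = 2; c_3 = 4.5; q_3 = 2; t_3 = 2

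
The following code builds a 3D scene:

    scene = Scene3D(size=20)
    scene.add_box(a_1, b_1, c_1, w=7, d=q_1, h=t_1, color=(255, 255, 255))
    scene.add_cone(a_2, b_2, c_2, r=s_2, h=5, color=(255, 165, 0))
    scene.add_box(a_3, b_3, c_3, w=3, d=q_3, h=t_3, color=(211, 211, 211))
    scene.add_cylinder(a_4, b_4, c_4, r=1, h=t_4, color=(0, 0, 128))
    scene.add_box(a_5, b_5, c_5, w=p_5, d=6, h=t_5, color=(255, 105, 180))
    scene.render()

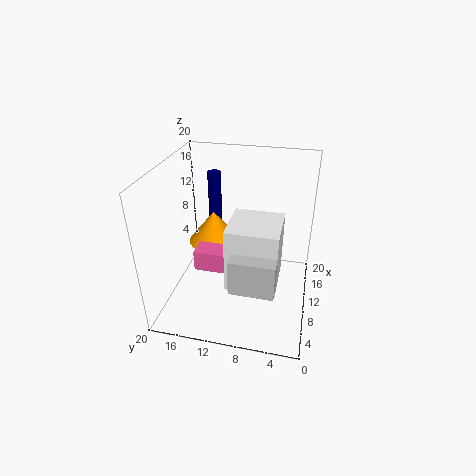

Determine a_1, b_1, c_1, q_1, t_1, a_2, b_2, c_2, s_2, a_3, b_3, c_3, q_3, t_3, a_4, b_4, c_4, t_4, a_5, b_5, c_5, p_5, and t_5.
a_1 = 6, b_1 = 4, c_1 = 4, q_1 = 7, t_1 = 9, a_2 = 15, b_2 = 15, c_2 = 6, s_2 = 4, a_3 = 4, b_3 = 4, c_3 = 5, q_3 = 6, t_3 = 5, a_4 = 16, b_4 = 15, c_4 = 7, t_4 = 10, a_5 = 8, b_5 = 10, c_5 = 5, p_5 = 3, t_5 = 3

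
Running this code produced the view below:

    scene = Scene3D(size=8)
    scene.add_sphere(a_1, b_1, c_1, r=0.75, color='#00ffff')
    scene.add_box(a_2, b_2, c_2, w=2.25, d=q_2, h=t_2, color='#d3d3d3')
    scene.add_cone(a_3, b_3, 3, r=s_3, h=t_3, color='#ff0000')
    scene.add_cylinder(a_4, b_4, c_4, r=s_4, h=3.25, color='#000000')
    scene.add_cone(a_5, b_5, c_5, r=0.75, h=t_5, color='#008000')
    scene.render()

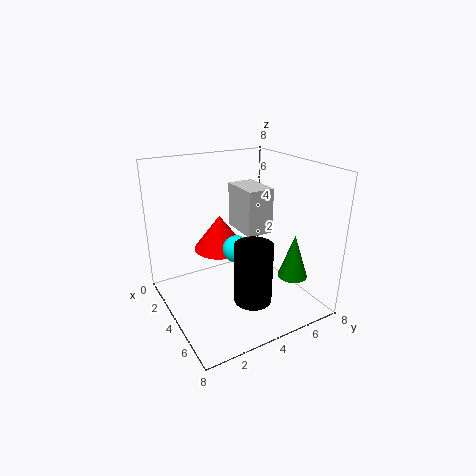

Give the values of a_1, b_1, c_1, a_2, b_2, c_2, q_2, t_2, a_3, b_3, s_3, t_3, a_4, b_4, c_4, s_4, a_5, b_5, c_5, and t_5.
a_1 = 4.25
b_1 = 3.75
c_1 = 3.5
a_2 = 2.5
b_2 = 4.25
c_2 = 4.25
q_2 = 1.5
t_2 = 2.5
a_3 = 2.75
b_3 = 3.5
s_3 = 1.5
t_3 = 2
a_4 = 6
b_4 = 3.75
c_4 = 1.25
s_4 = 1
a_5 = 7
b_5 = 5.5
c_5 = 2.75
t_5 = 2.25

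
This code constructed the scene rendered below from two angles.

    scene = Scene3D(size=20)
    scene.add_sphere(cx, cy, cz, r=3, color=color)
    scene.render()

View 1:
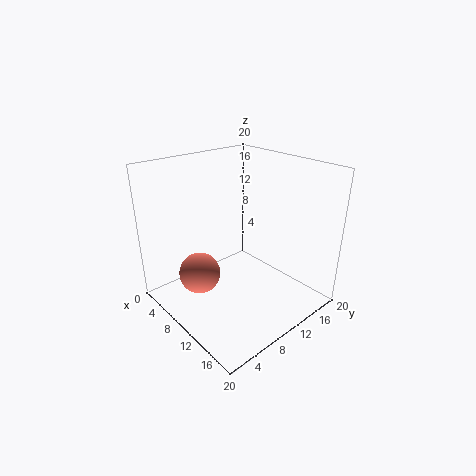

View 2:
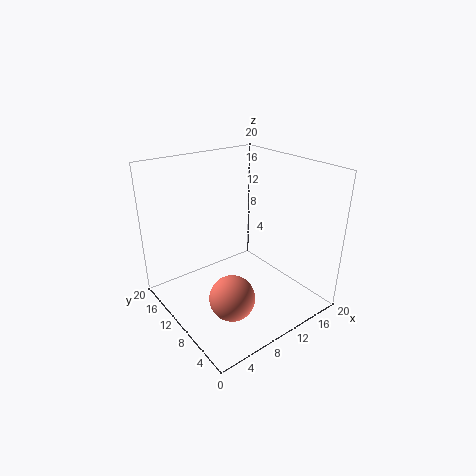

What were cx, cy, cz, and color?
cx = 6
cy = 6
cz = 4
color = 'salmon'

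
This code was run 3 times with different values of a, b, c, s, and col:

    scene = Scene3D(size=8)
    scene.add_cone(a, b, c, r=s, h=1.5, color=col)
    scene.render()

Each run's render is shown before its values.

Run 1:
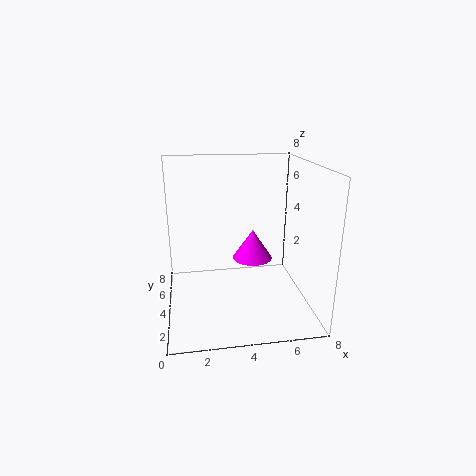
a = 4.5
b = 2.5
c = 3.5
s = 1
col = 'magenta'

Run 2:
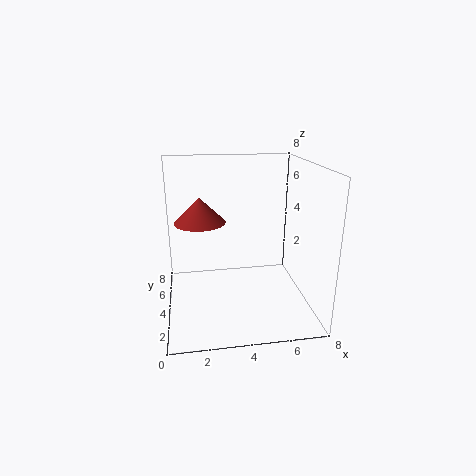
a = 2
b = 5.5
c = 4.5
s = 1.5
col = 'brown'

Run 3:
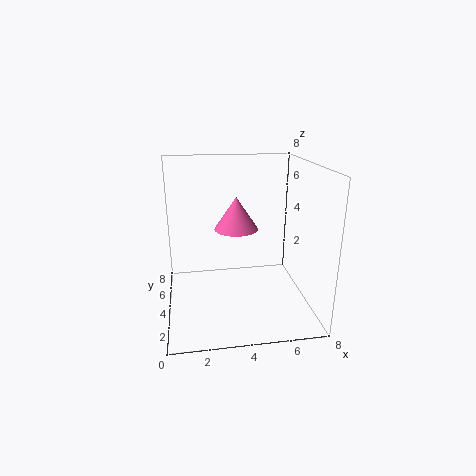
a = 3.5
b = 1.5
c = 5.5
s = 1
col = 'hotpink'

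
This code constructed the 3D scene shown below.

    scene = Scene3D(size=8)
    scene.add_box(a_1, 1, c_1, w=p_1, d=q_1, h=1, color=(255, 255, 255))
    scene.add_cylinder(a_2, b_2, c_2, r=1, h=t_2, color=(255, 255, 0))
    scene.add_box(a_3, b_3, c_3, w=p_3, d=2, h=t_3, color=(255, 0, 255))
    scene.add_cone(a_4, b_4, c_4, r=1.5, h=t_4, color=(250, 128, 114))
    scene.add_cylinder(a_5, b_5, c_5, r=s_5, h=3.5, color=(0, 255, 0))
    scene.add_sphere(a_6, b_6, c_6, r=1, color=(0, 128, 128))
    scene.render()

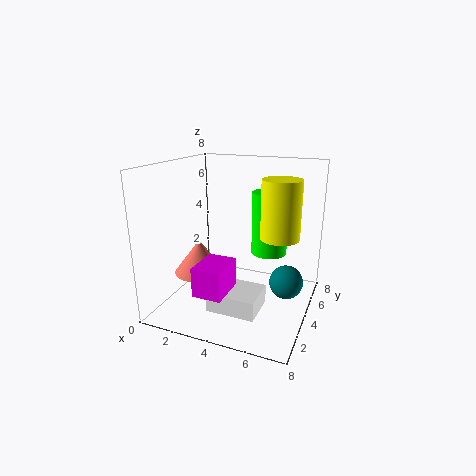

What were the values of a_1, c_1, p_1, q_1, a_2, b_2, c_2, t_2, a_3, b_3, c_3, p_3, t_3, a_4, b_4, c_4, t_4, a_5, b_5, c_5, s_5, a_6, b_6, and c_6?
a_1 = 3.5
c_1 = 1
p_1 = 2.5
q_1 = 2
a_2 = 6.5
b_2 = 3.5
c_2 = 4.5
t_2 = 3
a_3 = 3
b_3 = 0.5
c_3 = 2
p_3 = 1.5
t_3 = 1.5
a_4 = 1.5
b_4 = 4
c_4 = 1.5
t_4 = 2
a_5 = 5.5
b_5 = 5
c_5 = 3
s_5 = 1
a_6 = 6.5
b_6 = 5.5
c_6 = 1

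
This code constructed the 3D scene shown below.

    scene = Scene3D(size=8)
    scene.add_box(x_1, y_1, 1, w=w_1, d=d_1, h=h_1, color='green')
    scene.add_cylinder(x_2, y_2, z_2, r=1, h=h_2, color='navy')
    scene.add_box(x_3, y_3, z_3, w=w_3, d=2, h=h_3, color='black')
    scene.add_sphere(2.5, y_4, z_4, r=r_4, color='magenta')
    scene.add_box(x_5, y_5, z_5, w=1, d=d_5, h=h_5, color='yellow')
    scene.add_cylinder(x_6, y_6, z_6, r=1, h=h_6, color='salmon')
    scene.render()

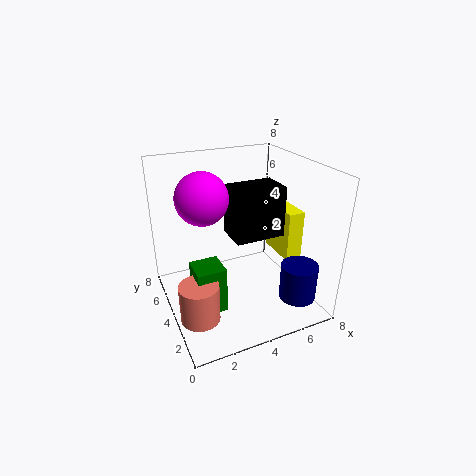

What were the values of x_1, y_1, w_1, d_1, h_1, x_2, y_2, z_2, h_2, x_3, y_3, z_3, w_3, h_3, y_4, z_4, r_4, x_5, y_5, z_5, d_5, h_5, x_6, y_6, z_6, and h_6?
x_1 = 1; y_1 = 2; w_1 = 1.5; d_1 = 1.5; h_1 = 2.5; x_2 = 6.5; y_2 = 1.5; z_2 = 1; h_2 = 2; x_3 = 4; y_3 = 4; z_3 = 3.5; w_3 = 3; h_3 = 3; y_4 = 5.5; z_4 = 6; r_4 = 1.5; x_5 = 7; y_5 = 3.5; z_5 = 2; d_5 = 2.5; h_5 = 3; x_6 = 1; y_6 = 2; z_6 = 1; h_6 = 2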